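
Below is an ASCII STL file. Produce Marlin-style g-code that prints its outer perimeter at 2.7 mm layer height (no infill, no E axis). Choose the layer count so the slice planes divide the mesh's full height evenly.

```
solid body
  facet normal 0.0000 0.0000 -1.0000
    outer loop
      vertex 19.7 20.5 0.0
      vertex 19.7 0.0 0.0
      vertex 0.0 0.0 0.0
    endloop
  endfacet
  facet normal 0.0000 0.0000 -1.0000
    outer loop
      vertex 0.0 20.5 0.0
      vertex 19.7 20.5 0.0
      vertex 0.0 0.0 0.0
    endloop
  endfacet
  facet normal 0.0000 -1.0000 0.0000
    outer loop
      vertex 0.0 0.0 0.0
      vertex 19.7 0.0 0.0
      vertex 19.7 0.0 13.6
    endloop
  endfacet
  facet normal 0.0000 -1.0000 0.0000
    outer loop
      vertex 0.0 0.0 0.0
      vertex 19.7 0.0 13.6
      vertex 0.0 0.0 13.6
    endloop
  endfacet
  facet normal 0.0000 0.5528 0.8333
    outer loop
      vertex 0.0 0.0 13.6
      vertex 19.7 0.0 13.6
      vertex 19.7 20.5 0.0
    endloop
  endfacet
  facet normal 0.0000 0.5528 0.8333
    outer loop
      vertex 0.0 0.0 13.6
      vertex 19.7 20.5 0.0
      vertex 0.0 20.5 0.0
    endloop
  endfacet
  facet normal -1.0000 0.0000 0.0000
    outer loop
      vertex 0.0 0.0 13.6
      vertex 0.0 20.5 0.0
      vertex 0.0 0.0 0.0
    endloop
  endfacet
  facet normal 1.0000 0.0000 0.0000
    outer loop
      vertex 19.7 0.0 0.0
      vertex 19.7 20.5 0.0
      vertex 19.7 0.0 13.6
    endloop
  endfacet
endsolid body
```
; perimeter-only toolpath
G21 ; units = mm
G90 ; absolute positioning
G28 ; home
; layer 1
G0 Z2.7
G0 X0.0 Y0.0
G1 X19.7 Y0.0
G1 X19.7 Y16.4
G1 X0.0 Y16.4
G1 X0.0 Y0.0
; layer 2
G0 Z5.4
G0 X0.0 Y0.0
G1 X19.7 Y0.0
G1 X19.7 Y12.3
G1 X0.0 Y12.3
G1 X0.0 Y0.0
; layer 3
G0 Z8.2
G0 X0.0 Y0.0
G1 X19.7 Y0.0
G1 X19.7 Y8.2
G1 X0.0 Y8.2
G1 X0.0 Y0.0
; layer 4
G0 Z10.9
G0 X0.0 Y0.0
G1 X19.7 Y0.0
G1 X19.7 Y4.1
G1 X0.0 Y4.1
G1 X0.0 Y0.0
M2 ; end

The solid is a wedge (ramp): 19.7 × 20.5 mm base, rising to 13.6 mm along the y=0 edge and sloping linearly to z=0 at y=20.5. Slicing at Δz = 2.7 mm — 5 equal slices spanning the solid's height, so layer i sits at z = i·h/5 — gives 4 non-empty perimeters. Each is a 4-segment closed polygon; G0 lifts to the layer z and rapids to the start vertex, then G1 traces the edges. The cross-section shrinks linearly with z (the slice at the apex is degenerate and omitted).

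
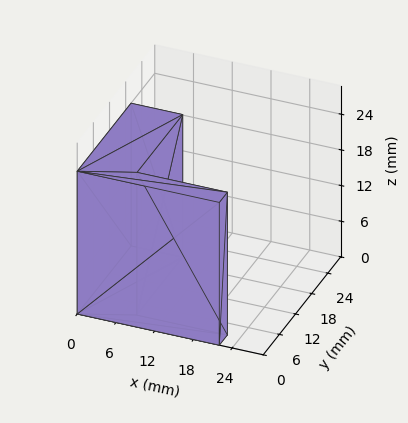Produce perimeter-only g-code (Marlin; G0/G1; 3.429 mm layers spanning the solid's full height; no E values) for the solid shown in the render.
Reading the render: the shape is an L-shaped prism: outer 22 × 20 mm, arm thicknesses ≈ 3 mm (horizontal) and 8 mm (vertical), extruded 24 mm in z (dimensions read to the nearest mm from the axis ticks). For the g-code, the solid's height is divided into equal slices at the stated Δz and each level perimeter traced with G1 moves after a G0 lift.

; perimeter-only toolpath
G21 ; units = mm
G90 ; absolute positioning
G28 ; home
; layer 1
G0 Z3.429
G0 X0.000 Y0.000
G1 X22.000 Y0.000
G1 X22.000 Y3.000
G1 X8.000 Y3.000
G1 X8.000 Y20.000
G1 X0.000 Y20.000
G1 X0.000 Y0.000
; layer 2
G0 Z6.857
G0 X0.000 Y0.000
G1 X22.000 Y0.000
G1 X22.000 Y3.000
G1 X8.000 Y3.000
G1 X8.000 Y20.000
G1 X0.000 Y20.000
G1 X0.000 Y0.000
; layer 3
G0 Z10.286
G0 X0.000 Y0.000
G1 X22.000 Y0.000
G1 X22.000 Y3.000
G1 X8.000 Y3.000
G1 X8.000 Y20.000
G1 X0.000 Y20.000
G1 X0.000 Y0.000
; layer 4
G0 Z13.714
G0 X0.000 Y0.000
G1 X22.000 Y0.000
G1 X22.000 Y3.000
G1 X8.000 Y3.000
G1 X8.000 Y20.000
G1 X0.000 Y20.000
G1 X0.000 Y0.000
; layer 5
G0 Z17.143
G0 X0.000 Y0.000
G1 X22.000 Y0.000
G1 X22.000 Y3.000
G1 X8.000 Y3.000
G1 X8.000 Y20.000
G1 X0.000 Y20.000
G1 X0.000 Y0.000
; layer 6
G0 Z20.571
G0 X0.000 Y0.000
G1 X22.000 Y0.000
G1 X22.000 Y3.000
G1 X8.000 Y3.000
G1 X8.000 Y20.000
G1 X0.000 Y20.000
G1 X0.000 Y0.000
; layer 7
G0 Z24.000
G0 X0.000 Y0.000
G1 X22.000 Y0.000
G1 X22.000 Y3.000
G1 X8.000 Y3.000
G1 X8.000 Y20.000
G1 X0.000 Y20.000
G1 X0.000 Y0.000
M2 ; end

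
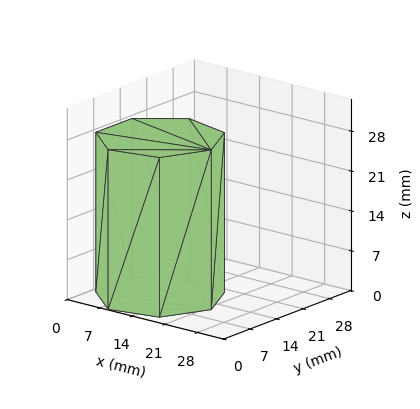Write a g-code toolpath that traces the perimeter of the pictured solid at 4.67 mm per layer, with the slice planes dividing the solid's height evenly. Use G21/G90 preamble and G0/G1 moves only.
Reading the render: the shape is a regular 7-sided prism (a cylinder approximated with 7 flat sides), circumscribed radius ≈ 11 mm, height ≈ 28 mm (dimensions read to the nearest mm from the axis ticks). For the g-code, the solid's height is divided into equal slices at the stated Δz and each level perimeter traced with G1 moves after a G0 lift.

; perimeter-only toolpath
G21 ; units = mm
G90 ; absolute positioning
G28 ; home
; layer 1
G0 Z4.67
G0 X22.00 Y11.00
G1 X17.86 Y19.60
G1 X8.55 Y21.72
G1 X1.09 Y15.77
G1 X1.09 Y6.23
G1 X8.55 Y0.28
G1 X17.86 Y2.40
G1 X22.00 Y11.00
; layer 2
G0 Z9.33
G0 X22.00 Y11.00
G1 X17.86 Y19.60
G1 X8.55 Y21.72
G1 X1.09 Y15.77
G1 X1.09 Y6.23
G1 X8.55 Y0.28
G1 X17.86 Y2.40
G1 X22.00 Y11.00
; layer 3
G0 Z14.00
G0 X22.00 Y11.00
G1 X17.86 Y19.60
G1 X8.55 Y21.72
G1 X1.09 Y15.77
G1 X1.09 Y6.23
G1 X8.55 Y0.28
G1 X17.86 Y2.40
G1 X22.00 Y11.00
; layer 4
G0 Z18.67
G0 X22.00 Y11.00
G1 X17.86 Y19.60
G1 X8.55 Y21.72
G1 X1.09 Y15.77
G1 X1.09 Y6.23
G1 X8.55 Y0.28
G1 X17.86 Y2.40
G1 X22.00 Y11.00
; layer 5
G0 Z23.33
G0 X22.00 Y11.00
G1 X17.86 Y19.60
G1 X8.55 Y21.72
G1 X1.09 Y15.77
G1 X1.09 Y6.23
G1 X8.55 Y0.28
G1 X17.86 Y2.40
G1 X22.00 Y11.00
; layer 6
G0 Z28.00
G0 X22.00 Y11.00
G1 X17.86 Y19.60
G1 X8.55 Y21.72
G1 X1.09 Y15.77
G1 X1.09 Y6.23
G1 X8.55 Y0.28
G1 X17.86 Y2.40
G1 X22.00 Y11.00
M2 ; end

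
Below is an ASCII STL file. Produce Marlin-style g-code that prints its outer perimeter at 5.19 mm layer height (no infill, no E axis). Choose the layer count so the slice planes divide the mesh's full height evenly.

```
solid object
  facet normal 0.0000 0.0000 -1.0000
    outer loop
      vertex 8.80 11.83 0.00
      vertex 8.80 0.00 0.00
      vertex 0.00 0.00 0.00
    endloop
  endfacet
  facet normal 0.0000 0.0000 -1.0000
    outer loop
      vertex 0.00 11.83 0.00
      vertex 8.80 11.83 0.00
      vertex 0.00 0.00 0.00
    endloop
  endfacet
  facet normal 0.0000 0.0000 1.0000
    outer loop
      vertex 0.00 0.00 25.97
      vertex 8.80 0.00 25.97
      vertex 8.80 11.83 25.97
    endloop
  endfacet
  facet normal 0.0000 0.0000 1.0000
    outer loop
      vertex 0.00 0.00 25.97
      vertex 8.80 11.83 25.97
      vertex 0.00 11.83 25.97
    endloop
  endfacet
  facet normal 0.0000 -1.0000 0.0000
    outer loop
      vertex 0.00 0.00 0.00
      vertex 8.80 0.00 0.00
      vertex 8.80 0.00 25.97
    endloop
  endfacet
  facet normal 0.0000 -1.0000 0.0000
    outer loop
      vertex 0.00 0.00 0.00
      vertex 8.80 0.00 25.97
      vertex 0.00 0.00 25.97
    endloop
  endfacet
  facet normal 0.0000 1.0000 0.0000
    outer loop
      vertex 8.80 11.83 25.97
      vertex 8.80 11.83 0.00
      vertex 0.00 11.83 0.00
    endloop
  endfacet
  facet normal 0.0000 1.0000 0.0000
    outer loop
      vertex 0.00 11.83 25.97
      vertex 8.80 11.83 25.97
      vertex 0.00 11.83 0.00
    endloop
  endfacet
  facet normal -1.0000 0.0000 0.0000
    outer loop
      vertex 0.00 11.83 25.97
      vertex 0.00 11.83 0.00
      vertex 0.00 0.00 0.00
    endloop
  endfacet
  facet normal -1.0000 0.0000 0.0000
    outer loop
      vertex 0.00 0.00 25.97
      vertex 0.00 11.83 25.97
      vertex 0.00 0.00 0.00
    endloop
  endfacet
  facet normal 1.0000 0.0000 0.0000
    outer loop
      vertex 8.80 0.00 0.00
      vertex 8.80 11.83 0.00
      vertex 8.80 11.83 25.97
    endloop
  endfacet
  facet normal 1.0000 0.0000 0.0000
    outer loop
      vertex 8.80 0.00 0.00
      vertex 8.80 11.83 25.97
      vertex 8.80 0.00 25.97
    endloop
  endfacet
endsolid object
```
; perimeter-only toolpath
G21 ; units = mm
G90 ; absolute positioning
G28 ; home
; layer 1
G0 Z5.19
G0 X0.00 Y0.00
G1 X8.80 Y0.00
G1 X8.80 Y11.83
G1 X0.00 Y11.83
G1 X0.00 Y0.00
; layer 2
G0 Z10.39
G0 X0.00 Y0.00
G1 X8.80 Y0.00
G1 X8.80 Y11.83
G1 X0.00 Y11.83
G1 X0.00 Y0.00
; layer 3
G0 Z15.58
G0 X0.00 Y0.00
G1 X8.80 Y0.00
G1 X8.80 Y11.83
G1 X0.00 Y11.83
G1 X0.00 Y0.00
; layer 4
G0 Z20.78
G0 X0.00 Y0.00
G1 X8.80 Y0.00
G1 X8.80 Y11.83
G1 X0.00 Y11.83
G1 X0.00 Y0.00
; layer 5
G0 Z25.97
G0 X0.00 Y0.00
G1 X8.80 Y0.00
G1 X8.80 Y11.83
G1 X0.00 Y11.83
G1 X0.00 Y0.00
M2 ; end

The solid is a rectangular box, roughly 8.8 × 11.8 mm footprint and 26 mm tall. Slicing at Δz = 5.19 mm — 5 equal slices spanning the solid's height, so layer i sits at z = i·h/5 — gives 5 non-empty perimeters. Each is a 4-segment closed polygon; G0 lifts to the layer z and rapids to the start vertex, then G1 traces the edges.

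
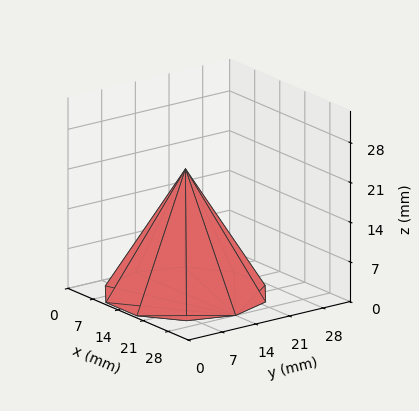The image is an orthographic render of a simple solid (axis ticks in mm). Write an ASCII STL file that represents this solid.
Reading the render: the shape is a regular 10-sided pyramid, base circumscribed radius ≈ 14 mm, apex at z ≈ 22 mm (dimensions read to the nearest mm from the axis ticks). For the STL, each face is triangulated and given an outward normal.

solid part
  facet normal 0.0000 0.0000 -1.0000
    outer loop
      vertex 18.326 27.315 0.000
      vertex 25.326 22.229 0.000
      vertex 28.000 14.000 0.000
    endloop
  endfacet
  facet normal 0.0000 0.0000 -1.0000
    outer loop
      vertex 9.674 27.315 0.000
      vertex 18.326 27.315 0.000
      vertex 28.000 14.000 0.000
    endloop
  endfacet
  facet normal 0.0000 0.0000 -1.0000
    outer loop
      vertex 2.674 22.229 0.000
      vertex 9.674 27.315 0.000
      vertex 28.000 14.000 0.000
    endloop
  endfacet
  facet normal 0.0000 0.0000 -1.0000
    outer loop
      vertex 0.000 14.000 0.000
      vertex 2.674 22.229 0.000
      vertex 28.000 14.000 0.000
    endloop
  endfacet
  facet normal 0.0000 0.0000 -1.0000
    outer loop
      vertex 2.674 5.771 0.000
      vertex 0.000 14.000 0.000
      vertex 28.000 14.000 0.000
    endloop
  endfacet
  facet normal 0.0000 0.0000 -1.0000
    outer loop
      vertex 9.674 0.685 0.000
      vertex 2.674 5.771 0.000
      vertex 28.000 14.000 0.000
    endloop
  endfacet
  facet normal 0.0000 0.0000 -1.0000
    outer loop
      vertex 18.326 0.685 0.000
      vertex 9.674 0.685 0.000
      vertex 28.000 14.000 0.000
    endloop
  endfacet
  facet normal 0.0000 0.0000 -1.0000
    outer loop
      vertex 25.326 5.771 0.000
      vertex 18.326 0.685 0.000
      vertex 28.000 14.000 0.000
    endloop
  endfacet
  facet normal 0.8136 0.2644 0.5178
    outer loop
      vertex 28.000 14.000 0.000
      vertex 25.326 22.229 0.000
      vertex 14.000 14.000 22.000
    endloop
  endfacet
  facet normal 0.5029 0.6921 0.5178
    outer loop
      vertex 25.326 22.229 0.000
      vertex 18.326 27.315 0.000
      vertex 14.000 14.000 22.000
    endloop
  endfacet
  facet normal 0.0000 0.8555 0.5178
    outer loop
      vertex 18.326 27.315 0.000
      vertex 9.674 27.315 0.000
      vertex 14.000 14.000 22.000
    endloop
  endfacet
  facet normal -0.5029 0.6921 0.5178
    outer loop
      vertex 9.674 27.315 0.000
      vertex 2.674 22.229 0.000
      vertex 14.000 14.000 22.000
    endloop
  endfacet
  facet normal -0.8136 0.2644 0.5178
    outer loop
      vertex 2.674 22.229 0.000
      vertex 0.000 14.000 0.000
      vertex 14.000 14.000 22.000
    endloop
  endfacet
  facet normal -0.8136 -0.2644 0.5178
    outer loop
      vertex 0.000 14.000 0.000
      vertex 2.674 5.771 0.000
      vertex 14.000 14.000 22.000
    endloop
  endfacet
  facet normal -0.5029 -0.6921 0.5178
    outer loop
      vertex 2.674 5.771 0.000
      vertex 9.674 0.685 0.000
      vertex 14.000 14.000 22.000
    endloop
  endfacet
  facet normal 0.0000 -0.8555 0.5178
    outer loop
      vertex 9.674 0.685 0.000
      vertex 18.326 0.685 0.000
      vertex 14.000 14.000 22.000
    endloop
  endfacet
  facet normal 0.5029 -0.6921 0.5178
    outer loop
      vertex 18.326 0.685 0.000
      vertex 25.326 5.771 0.000
      vertex 14.000 14.000 22.000
    endloop
  endfacet
  facet normal 0.8136 -0.2644 0.5178
    outer loop
      vertex 25.326 5.771 0.000
      vertex 28.000 14.000 0.000
      vertex 14.000 14.000 22.000
    endloop
  endfacet
endsolid part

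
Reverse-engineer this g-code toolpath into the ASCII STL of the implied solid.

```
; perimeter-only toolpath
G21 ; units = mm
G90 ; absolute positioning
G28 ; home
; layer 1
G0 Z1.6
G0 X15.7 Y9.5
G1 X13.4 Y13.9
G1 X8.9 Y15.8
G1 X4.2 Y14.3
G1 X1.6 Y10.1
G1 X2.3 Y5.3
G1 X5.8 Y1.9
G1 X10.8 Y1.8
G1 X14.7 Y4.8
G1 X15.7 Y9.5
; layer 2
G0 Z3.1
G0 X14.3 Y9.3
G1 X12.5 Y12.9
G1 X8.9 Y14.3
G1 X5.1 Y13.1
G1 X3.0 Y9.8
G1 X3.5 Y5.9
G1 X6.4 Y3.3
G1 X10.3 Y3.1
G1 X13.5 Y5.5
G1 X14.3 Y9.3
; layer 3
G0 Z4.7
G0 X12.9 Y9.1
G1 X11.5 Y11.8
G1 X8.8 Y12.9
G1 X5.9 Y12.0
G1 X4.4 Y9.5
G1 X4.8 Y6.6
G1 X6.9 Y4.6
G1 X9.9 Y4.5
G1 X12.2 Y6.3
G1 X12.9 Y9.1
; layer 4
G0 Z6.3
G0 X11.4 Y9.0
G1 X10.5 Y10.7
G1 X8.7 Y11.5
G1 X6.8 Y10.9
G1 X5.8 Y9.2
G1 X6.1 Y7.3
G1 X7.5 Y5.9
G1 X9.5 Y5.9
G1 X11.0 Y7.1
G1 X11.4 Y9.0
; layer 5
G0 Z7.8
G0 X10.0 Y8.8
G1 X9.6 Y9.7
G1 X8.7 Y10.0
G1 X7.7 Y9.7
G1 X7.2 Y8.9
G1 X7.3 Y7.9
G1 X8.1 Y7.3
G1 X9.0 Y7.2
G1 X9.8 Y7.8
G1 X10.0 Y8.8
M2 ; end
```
solid part
  facet normal 0.0000 0.0000 -1.0000
    outer loop
      vertex 9.0 17.2 0.0
      vertex 14.4 15.0 0.0
      vertex 17.1 9.7 0.0
    endloop
  endfacet
  facet normal 0.0000 0.0000 -1.0000
    outer loop
      vertex 3.3 15.4 0.0
      vertex 9.0 17.2 0.0
      vertex 17.1 9.7 0.0
    endloop
  endfacet
  facet normal 0.0000 0.0000 -1.0000
    outer loop
      vertex 0.2 10.4 0.0
      vertex 3.3 15.4 0.0
      vertex 17.1 9.7 0.0
    endloop
  endfacet
  facet normal 0.0000 0.0000 -1.0000
    outer loop
      vertex 1.0 4.6 0.0
      vertex 0.2 10.4 0.0
      vertex 17.1 9.7 0.0
    endloop
  endfacet
  facet normal 0.0000 0.0000 -1.0000
    outer loop
      vertex 5.3 0.6 0.0
      vertex 1.0 4.6 0.0
      vertex 17.1 9.7 0.0
    endloop
  endfacet
  facet normal 0.0000 0.0000 -1.0000
    outer loop
      vertex 11.2 0.4 0.0
      vertex 5.3 0.6 0.0
      vertex 17.1 9.7 0.0
    endloop
  endfacet
  facet normal 0.0000 0.0000 -1.0000
    outer loop
      vertex 15.9 4.0 0.0
      vertex 11.2 0.4 0.0
      vertex 17.1 9.7 0.0
    endloop
  endfacet
  facet normal 0.6760 0.3444 0.6515
    outer loop
      vertex 17.1 9.7 0.0
      vertex 14.4 15.0 0.0
      vertex 8.6 8.6 9.4
    endloop
  endfacet
  facet normal 0.2856 0.7010 0.6535
    outer loop
      vertex 14.4 15.0 0.0
      vertex 9.0 17.2 0.0
      vertex 8.6 8.6 9.4
    endloop
  endfacet
  facet normal -0.2284 0.7231 0.6519
    outer loop
      vertex 9.0 17.2 0.0
      vertex 3.3 15.4 0.0
      vertex 8.6 8.6 9.4
    endloop
  endfacet
  facet normal -0.6443 0.3994 0.6522
    outer loop
      vertex 3.3 15.4 0.0
      vertex 0.2 10.4 0.0
      vertex 8.6 8.6 9.4
    endloop
  endfacet
  facet normal -0.7514 -0.1036 0.6516
    outer loop
      vertex 0.2 10.4 0.0
      vertex 1.0 4.6 0.0
      vertex 8.6 8.6 9.4
    endloop
  endfacet
  facet normal -0.5158 -0.5545 0.6530
    outer loop
      vertex 1.0 4.6 0.0
      vertex 5.3 0.6 0.0
      vertex 8.6 8.6 9.4
    endloop
  endfacet
  facet normal -0.0257 -0.7568 0.6531
    outer loop
      vertex 5.3 0.6 0.0
      vertex 11.2 0.4 0.0
      vertex 8.6 8.6 9.4
    endloop
  endfacet
  facet normal 0.4609 -0.6017 0.6524
    outer loop
      vertex 11.2 0.4 0.0
      vertex 15.9 4.0 0.0
      vertex 8.6 8.6 9.4
    endloop
  endfacet
  facet normal 0.7416 -0.1561 0.6524
    outer loop
      vertex 15.9 4.0 0.0
      vertex 17.1 9.7 0.0
      vertex 8.6 8.6 9.4
    endloop
  endfacet
endsolid part

The G0 Z moves step by Δz≈1.6 mm. The G1 loops shrink linearly with z, so the solid tapers from its base footprint up to z≈9.4. Closing with a flat bottom cap and the tapered top and triangulating gives 16 facets — a regular 9-sided pyramid, base circumscribed radius ≈ 8.6 mm, apex at z ≈ 9.4 mm.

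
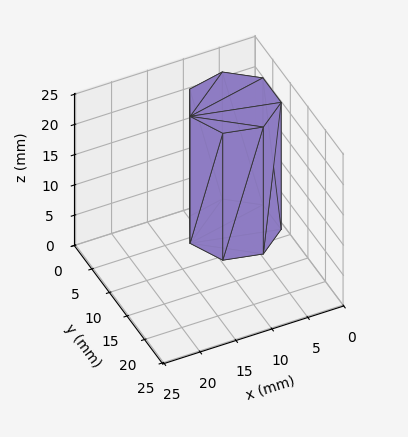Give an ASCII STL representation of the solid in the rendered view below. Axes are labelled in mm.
Reading the render: the shape is a regular 7-sided prism (a cylinder approximated with 7 flat sides), circumscribed radius ≈ 6 mm, height ≈ 21 mm (dimensions read to the nearest mm from the axis ticks). For the STL, each face is triangulated and given an outward normal.

solid part
  facet normal 0.0000 0.0000 -1.0000
    outer loop
      vertex 4.665 11.850 0.000
      vertex 9.741 10.691 0.000
      vertex 12.000 6.000 0.000
    endloop
  endfacet
  facet normal 0.0000 0.0000 -1.0000
    outer loop
      vertex 0.594 8.603 0.000
      vertex 4.665 11.850 0.000
      vertex 12.000 6.000 0.000
    endloop
  endfacet
  facet normal 0.0000 0.0000 -1.0000
    outer loop
      vertex 0.594 3.397 0.000
      vertex 0.594 8.603 0.000
      vertex 12.000 6.000 0.000
    endloop
  endfacet
  facet normal 0.0000 0.0000 -1.0000
    outer loop
      vertex 4.665 0.150 0.000
      vertex 0.594 3.397 0.000
      vertex 12.000 6.000 0.000
    endloop
  endfacet
  facet normal 0.0000 0.0000 -1.0000
    outer loop
      vertex 9.741 1.309 0.000
      vertex 4.665 0.150 0.000
      vertex 12.000 6.000 0.000
    endloop
  endfacet
  facet normal 0.0000 0.0000 1.0000
    outer loop
      vertex 12.000 6.000 21.000
      vertex 9.741 10.691 21.000
      vertex 4.665 11.850 21.000
    endloop
  endfacet
  facet normal 0.0000 0.0000 1.0000
    outer loop
      vertex 12.000 6.000 21.000
      vertex 4.665 11.850 21.000
      vertex 0.594 8.603 21.000
    endloop
  endfacet
  facet normal 0.0000 0.0000 1.0000
    outer loop
      vertex 12.000 6.000 21.000
      vertex 0.594 8.603 21.000
      vertex 0.594 3.397 21.000
    endloop
  endfacet
  facet normal 0.0000 0.0000 1.0000
    outer loop
      vertex 12.000 6.000 21.000
      vertex 0.594 3.397 21.000
      vertex 4.665 0.150 21.000
    endloop
  endfacet
  facet normal 0.0000 0.0000 1.0000
    outer loop
      vertex 12.000 6.000 21.000
      vertex 4.665 0.150 21.000
      vertex 9.741 1.309 21.000
    endloop
  endfacet
  facet normal 0.9010 0.4339 0.0000
    outer loop
      vertex 12.000 6.000 0.000
      vertex 9.741 10.691 0.000
      vertex 9.741 10.691 21.000
    endloop
  endfacet
  facet normal 0.9010 0.4339 0.0000
    outer loop
      vertex 12.000 6.000 0.000
      vertex 9.741 10.691 21.000
      vertex 12.000 6.000 21.000
    endloop
  endfacet
  facet normal 0.2226 0.9749 0.0000
    outer loop
      vertex 9.741 10.691 0.000
      vertex 4.665 11.850 0.000
      vertex 4.665 11.850 21.000
    endloop
  endfacet
  facet normal 0.2226 0.9749 0.0000
    outer loop
      vertex 9.741 10.691 0.000
      vertex 4.665 11.850 21.000
      vertex 9.741 10.691 21.000
    endloop
  endfacet
  facet normal -0.6235 0.7818 0.0000
    outer loop
      vertex 4.665 11.850 0.000
      vertex 0.594 8.603 0.000
      vertex 0.594 8.603 21.000
    endloop
  endfacet
  facet normal -0.6235 0.7818 0.0000
    outer loop
      vertex 4.665 11.850 0.000
      vertex 0.594 8.603 21.000
      vertex 4.665 11.850 21.000
    endloop
  endfacet
  facet normal -1.0000 0.0000 0.0000
    outer loop
      vertex 0.594 8.603 0.000
      vertex 0.594 3.397 0.000
      vertex 0.594 3.397 21.000
    endloop
  endfacet
  facet normal -1.0000 0.0000 0.0000
    outer loop
      vertex 0.594 8.603 0.000
      vertex 0.594 3.397 21.000
      vertex 0.594 8.603 21.000
    endloop
  endfacet
  facet normal -0.6235 -0.7818 0.0000
    outer loop
      vertex 0.594 3.397 0.000
      vertex 4.665 0.150 0.000
      vertex 4.665 0.150 21.000
    endloop
  endfacet
  facet normal -0.6235 -0.7818 0.0000
    outer loop
      vertex 0.594 3.397 0.000
      vertex 4.665 0.150 21.000
      vertex 0.594 3.397 21.000
    endloop
  endfacet
  facet normal 0.2226 -0.9749 0.0000
    outer loop
      vertex 4.665 0.150 0.000
      vertex 9.741 1.309 0.000
      vertex 9.741 1.309 21.000
    endloop
  endfacet
  facet normal 0.2226 -0.9749 0.0000
    outer loop
      vertex 4.665 0.150 0.000
      vertex 9.741 1.309 21.000
      vertex 4.665 0.150 21.000
    endloop
  endfacet
  facet normal 0.9010 -0.4339 0.0000
    outer loop
      vertex 9.741 1.309 0.000
      vertex 12.000 6.000 0.000
      vertex 12.000 6.000 21.000
    endloop
  endfacet
  facet normal 0.9010 -0.4339 0.0000
    outer loop
      vertex 9.741 1.309 0.000
      vertex 12.000 6.000 21.000
      vertex 9.741 1.309 21.000
    endloop
  endfacet
endsolid part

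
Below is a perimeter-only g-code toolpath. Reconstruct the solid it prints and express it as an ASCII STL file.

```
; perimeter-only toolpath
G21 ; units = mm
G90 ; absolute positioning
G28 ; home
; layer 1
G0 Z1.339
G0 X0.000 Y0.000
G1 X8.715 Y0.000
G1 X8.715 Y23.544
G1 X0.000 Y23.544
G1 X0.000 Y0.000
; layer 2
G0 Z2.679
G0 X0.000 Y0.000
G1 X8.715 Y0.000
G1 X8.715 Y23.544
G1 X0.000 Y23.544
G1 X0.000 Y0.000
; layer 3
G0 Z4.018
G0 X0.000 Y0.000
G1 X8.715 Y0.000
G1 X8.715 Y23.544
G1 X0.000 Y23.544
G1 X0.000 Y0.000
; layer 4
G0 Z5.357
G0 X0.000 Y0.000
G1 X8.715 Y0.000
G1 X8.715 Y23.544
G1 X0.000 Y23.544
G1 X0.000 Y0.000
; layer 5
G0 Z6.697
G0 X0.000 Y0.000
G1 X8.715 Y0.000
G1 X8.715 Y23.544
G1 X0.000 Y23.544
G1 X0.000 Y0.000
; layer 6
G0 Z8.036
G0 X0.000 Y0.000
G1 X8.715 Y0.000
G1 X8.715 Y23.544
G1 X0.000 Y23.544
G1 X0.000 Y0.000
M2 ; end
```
solid part
  facet normal 0.0000 0.0000 -1.0000
    outer loop
      vertex 8.715 23.544 0.000
      vertex 8.715 0.000 0.000
      vertex 0.000 0.000 0.000
    endloop
  endfacet
  facet normal 0.0000 0.0000 -1.0000
    outer loop
      vertex 0.000 23.544 0.000
      vertex 8.715 23.544 0.000
      vertex 0.000 0.000 0.000
    endloop
  endfacet
  facet normal 0.0000 0.0000 1.0000
    outer loop
      vertex 0.000 0.000 8.036
      vertex 8.715 0.000 8.036
      vertex 8.715 23.544 8.036
    endloop
  endfacet
  facet normal 0.0000 0.0000 1.0000
    outer loop
      vertex 0.000 0.000 8.036
      vertex 8.715 23.544 8.036
      vertex 0.000 23.544 8.036
    endloop
  endfacet
  facet normal 0.0000 -1.0000 0.0000
    outer loop
      vertex 0.000 0.000 0.000
      vertex 8.715 0.000 0.000
      vertex 8.715 0.000 8.036
    endloop
  endfacet
  facet normal 0.0000 -1.0000 0.0000
    outer loop
      vertex 0.000 0.000 0.000
      vertex 8.715 0.000 8.036
      vertex 0.000 0.000 8.036
    endloop
  endfacet
  facet normal 0.0000 1.0000 0.0000
    outer loop
      vertex 8.715 23.544 8.036
      vertex 8.715 23.544 0.000
      vertex 0.000 23.544 0.000
    endloop
  endfacet
  facet normal 0.0000 1.0000 0.0000
    outer loop
      vertex 0.000 23.544 8.036
      vertex 8.715 23.544 8.036
      vertex 0.000 23.544 0.000
    endloop
  endfacet
  facet normal -1.0000 0.0000 0.0000
    outer loop
      vertex 0.000 23.544 8.036
      vertex 0.000 23.544 0.000
      vertex 0.000 0.000 0.000
    endloop
  endfacet
  facet normal -1.0000 0.0000 0.0000
    outer loop
      vertex 0.000 0.000 8.036
      vertex 0.000 23.544 8.036
      vertex 0.000 0.000 0.000
    endloop
  endfacet
  facet normal 1.0000 0.0000 0.0000
    outer loop
      vertex 8.715 0.000 0.000
      vertex 8.715 23.544 0.000
      vertex 8.715 23.544 8.036
    endloop
  endfacet
  facet normal 1.0000 0.0000 0.0000
    outer loop
      vertex 8.715 0.000 0.000
      vertex 8.715 23.544 8.036
      vertex 8.715 0.000 8.036
    endloop
  endfacet
endsolid part

The G0 Z moves step by Δz≈1.339 mm. Every layer's G1 loop is the same polygon, so the solid is a straight extrusion of it from z=0 to z≈8.04. Closing with flat bottom and top caps and triangulating gives 12 facets — a rectangular box, roughly 8.71 × 23.5 mm footprint and 8.04 mm tall.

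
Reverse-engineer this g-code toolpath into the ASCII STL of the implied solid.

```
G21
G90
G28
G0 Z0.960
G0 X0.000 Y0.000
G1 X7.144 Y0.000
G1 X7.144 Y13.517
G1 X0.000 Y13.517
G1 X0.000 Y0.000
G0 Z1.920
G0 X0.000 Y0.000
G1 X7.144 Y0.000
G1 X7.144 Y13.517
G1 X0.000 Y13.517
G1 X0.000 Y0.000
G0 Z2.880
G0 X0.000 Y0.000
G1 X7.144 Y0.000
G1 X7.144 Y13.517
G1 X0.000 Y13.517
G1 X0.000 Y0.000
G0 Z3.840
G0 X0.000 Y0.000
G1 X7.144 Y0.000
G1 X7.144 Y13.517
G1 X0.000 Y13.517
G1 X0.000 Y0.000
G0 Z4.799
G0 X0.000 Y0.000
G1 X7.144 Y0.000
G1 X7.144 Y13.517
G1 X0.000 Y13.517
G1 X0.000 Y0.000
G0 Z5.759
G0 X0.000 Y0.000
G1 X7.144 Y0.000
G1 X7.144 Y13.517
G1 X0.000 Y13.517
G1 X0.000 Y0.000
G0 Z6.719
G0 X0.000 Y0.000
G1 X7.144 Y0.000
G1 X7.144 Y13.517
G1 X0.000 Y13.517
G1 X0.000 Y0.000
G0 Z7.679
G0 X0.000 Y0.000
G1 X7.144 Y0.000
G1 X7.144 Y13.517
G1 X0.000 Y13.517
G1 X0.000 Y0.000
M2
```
solid part
  facet normal 0.0000 0.0000 -1.0000
    outer loop
      vertex 7.144 13.517 0.000
      vertex 7.144 0.000 0.000
      vertex 0.000 0.000 0.000
    endloop
  endfacet
  facet normal 0.0000 0.0000 -1.0000
    outer loop
      vertex 0.000 13.517 0.000
      vertex 7.144 13.517 0.000
      vertex 0.000 0.000 0.000
    endloop
  endfacet
  facet normal 0.0000 0.0000 1.0000
    outer loop
      vertex 0.000 0.000 7.679
      vertex 7.144 0.000 7.679
      vertex 7.144 13.517 7.679
    endloop
  endfacet
  facet normal 0.0000 0.0000 1.0000
    outer loop
      vertex 0.000 0.000 7.679
      vertex 7.144 13.517 7.679
      vertex 0.000 13.517 7.679
    endloop
  endfacet
  facet normal 0.0000 -1.0000 0.0000
    outer loop
      vertex 0.000 0.000 0.000
      vertex 7.144 0.000 0.000
      vertex 7.144 0.000 7.679
    endloop
  endfacet
  facet normal 0.0000 -1.0000 0.0000
    outer loop
      vertex 0.000 0.000 0.000
      vertex 7.144 0.000 7.679
      vertex 0.000 0.000 7.679
    endloop
  endfacet
  facet normal 0.0000 1.0000 0.0000
    outer loop
      vertex 7.144 13.517 7.679
      vertex 7.144 13.517 0.000
      vertex 0.000 13.517 0.000
    endloop
  endfacet
  facet normal 0.0000 1.0000 0.0000
    outer loop
      vertex 0.000 13.517 7.679
      vertex 7.144 13.517 7.679
      vertex 0.000 13.517 0.000
    endloop
  endfacet
  facet normal -1.0000 0.0000 0.0000
    outer loop
      vertex 0.000 13.517 7.679
      vertex 0.000 13.517 0.000
      vertex 0.000 0.000 0.000
    endloop
  endfacet
  facet normal -1.0000 0.0000 0.0000
    outer loop
      vertex 0.000 0.000 7.679
      vertex 0.000 13.517 7.679
      vertex 0.000 0.000 0.000
    endloop
  endfacet
  facet normal 1.0000 0.0000 0.0000
    outer loop
      vertex 7.144 0.000 0.000
      vertex 7.144 13.517 0.000
      vertex 7.144 13.517 7.679
    endloop
  endfacet
  facet normal 1.0000 0.0000 0.0000
    outer loop
      vertex 7.144 0.000 0.000
      vertex 7.144 13.517 7.679
      vertex 7.144 0.000 7.679
    endloop
  endfacet
endsolid part

The G0 Z moves step by Δz≈0.960 mm. Every layer's G1 loop is the same polygon, so the solid is a straight extrusion of it from z=0 to z≈7.68. Closing with flat bottom and top caps and triangulating gives 12 facets — a rectangular box, roughly 7.14 × 13.5 mm footprint and 7.68 mm tall.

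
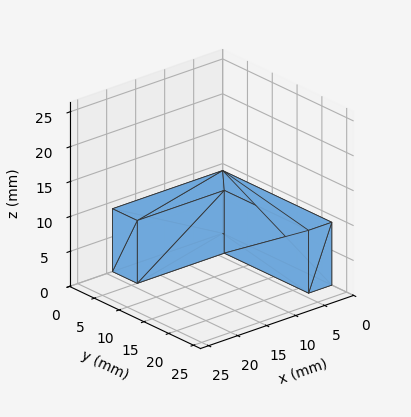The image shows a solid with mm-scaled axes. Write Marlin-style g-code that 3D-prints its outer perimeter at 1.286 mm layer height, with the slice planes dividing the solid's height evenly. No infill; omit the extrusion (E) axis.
Reading the render: the shape is an L-shaped prism: outer 19 × 22 mm, arm thicknesses ≈ 5 mm (horizontal) and 4 mm (vertical), extruded 9 mm in z (dimensions read to the nearest mm from the axis ticks). For the g-code, the solid's height is divided into equal slices at the stated Δz and each level perimeter traced with G1 moves after a G0 lift.

; perimeter-only toolpath
G21 ; units = mm
G90 ; absolute positioning
G28 ; home
; layer 1
G0 Z1.286
G0 X0.000 Y0.000
G1 X19.000 Y0.000
G1 X19.000 Y5.000
G1 X4.000 Y5.000
G1 X4.000 Y22.000
G1 X0.000 Y22.000
G1 X0.000 Y0.000
; layer 2
G0 Z2.571
G0 X0.000 Y0.000
G1 X19.000 Y0.000
G1 X19.000 Y5.000
G1 X4.000 Y5.000
G1 X4.000 Y22.000
G1 X0.000 Y22.000
G1 X0.000 Y0.000
; layer 3
G0 Z3.857
G0 X0.000 Y0.000
G1 X19.000 Y0.000
G1 X19.000 Y5.000
G1 X4.000 Y5.000
G1 X4.000 Y22.000
G1 X0.000 Y22.000
G1 X0.000 Y0.000
; layer 4
G0 Z5.143
G0 X0.000 Y0.000
G1 X19.000 Y0.000
G1 X19.000 Y5.000
G1 X4.000 Y5.000
G1 X4.000 Y22.000
G1 X0.000 Y22.000
G1 X0.000 Y0.000
; layer 5
G0 Z6.429
G0 X0.000 Y0.000
G1 X19.000 Y0.000
G1 X19.000 Y5.000
G1 X4.000 Y5.000
G1 X4.000 Y22.000
G1 X0.000 Y22.000
G1 X0.000 Y0.000
; layer 6
G0 Z7.714
G0 X0.000 Y0.000
G1 X19.000 Y0.000
G1 X19.000 Y5.000
G1 X4.000 Y5.000
G1 X4.000 Y22.000
G1 X0.000 Y22.000
G1 X0.000 Y0.000
; layer 7
G0 Z9.000
G0 X0.000 Y0.000
G1 X19.000 Y0.000
G1 X19.000 Y5.000
G1 X4.000 Y5.000
G1 X4.000 Y22.000
G1 X0.000 Y22.000
G1 X0.000 Y0.000
M2 ; end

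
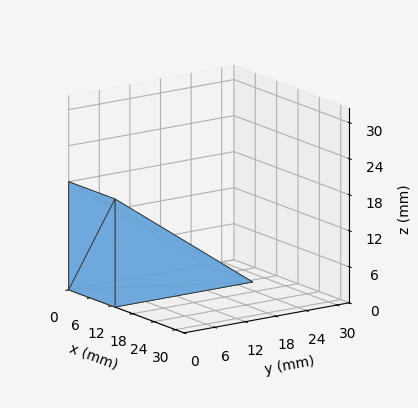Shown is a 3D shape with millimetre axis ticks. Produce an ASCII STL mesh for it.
Reading the render: the shape is a wedge (ramp): 13 × 27 mm base, rising to 18 mm along the y=0 edge and sloping linearly to z=0 at y=27 (dimensions read to the nearest mm from the axis ticks). For the STL, each face is triangulated and given an outward normal.

solid part
  facet normal 0.0000 0.0000 -1.0000
    outer loop
      vertex 13.0 27.0 0.0
      vertex 13.0 0.0 0.0
      vertex 0.0 0.0 0.0
    endloop
  endfacet
  facet normal 0.0000 0.0000 -1.0000
    outer loop
      vertex 0.0 27.0 0.0
      vertex 13.0 27.0 0.0
      vertex 0.0 0.0 0.0
    endloop
  endfacet
  facet normal 0.0000 -1.0000 0.0000
    outer loop
      vertex 0.0 0.0 0.0
      vertex 13.0 0.0 0.0
      vertex 13.0 0.0 18.0
    endloop
  endfacet
  facet normal 0.0000 -1.0000 0.0000
    outer loop
      vertex 0.0 0.0 0.0
      vertex 13.0 0.0 18.0
      vertex 0.0 0.0 18.0
    endloop
  endfacet
  facet normal 0.0000 0.5547 0.8321
    outer loop
      vertex 0.0 0.0 18.0
      vertex 13.0 0.0 18.0
      vertex 13.0 27.0 0.0
    endloop
  endfacet
  facet normal 0.0000 0.5547 0.8321
    outer loop
      vertex 0.0 0.0 18.0
      vertex 13.0 27.0 0.0
      vertex 0.0 27.0 0.0
    endloop
  endfacet
  facet normal -1.0000 0.0000 0.0000
    outer loop
      vertex 0.0 0.0 18.0
      vertex 0.0 27.0 0.0
      vertex 0.0 0.0 0.0
    endloop
  endfacet
  facet normal 1.0000 0.0000 0.0000
    outer loop
      vertex 13.0 0.0 0.0
      vertex 13.0 27.0 0.0
      vertex 13.0 0.0 18.0
    endloop
  endfacet
endsolid part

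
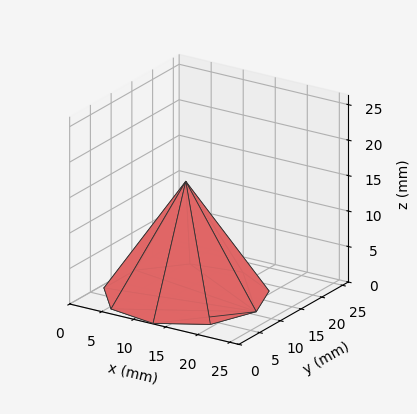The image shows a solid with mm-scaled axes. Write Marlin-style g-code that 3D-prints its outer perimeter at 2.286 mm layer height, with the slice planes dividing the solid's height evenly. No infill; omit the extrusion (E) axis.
Reading the render: the shape is a regular 9-sided pyramid, base circumscribed radius ≈ 11 mm, apex at z ≈ 16 mm (dimensions read to the nearest mm from the axis ticks). For the g-code, the solid's height is divided into equal slices at the stated Δz and each level perimeter traced with G1 moves after a G0 lift.

; perimeter-only toolpath
G21 ; units = mm
G90 ; absolute positioning
G28 ; home
; layer 1
G0 Z2.286
G0 X20.429 Y11.000
G1 X18.222 Y17.061
G1 X12.637 Y20.285
G1 X6.286 Y19.165
G1 X2.140 Y14.225
G1 X2.140 Y7.775
G1 X6.286 Y2.835
G1 X12.637 Y1.715
G1 X18.222 Y4.939
G1 X20.429 Y11.000
; layer 2
G0 Z4.571
G0 X18.857 Y11.000
G1 X17.019 Y16.051
G1 X12.364 Y18.738
G1 X7.071 Y17.804
G1 X3.616 Y13.687
G1 X3.616 Y8.313
G1 X7.071 Y4.196
G1 X12.364 Y3.262
G1 X17.019 Y5.949
G1 X18.857 Y11.000
; layer 3
G0 Z6.857
G0 X17.286 Y11.000
G1 X15.815 Y15.041
G1 X12.091 Y17.190
G1 X7.857 Y16.443
G1 X5.093 Y13.150
G1 X5.093 Y8.850
G1 X7.857 Y5.557
G1 X12.091 Y4.810
G1 X15.815 Y6.959
G1 X17.286 Y11.000
; layer 4
G0 Z9.143
G0 X15.714 Y11.000
G1 X14.611 Y14.030
G1 X11.819 Y15.643
G1 X8.643 Y15.083
G1 X6.570 Y12.612
G1 X6.570 Y9.388
G1 X8.643 Y6.917
G1 X11.819 Y6.357
G1 X14.611 Y7.970
G1 X15.714 Y11.000
; layer 5
G0 Z11.429
G0 X14.143 Y11.000
G1 X13.407 Y13.020
G1 X11.546 Y14.095
G1 X9.429 Y13.722
G1 X8.047 Y12.075
G1 X8.047 Y9.925
G1 X9.429 Y8.278
G1 X11.546 Y7.905
G1 X13.407 Y8.980
G1 X14.143 Y11.000
; layer 6
G0 Z13.714
G0 X12.571 Y11.000
G1 X12.204 Y12.010
G1 X11.273 Y12.548
G1 X10.214 Y12.361
G1 X9.523 Y11.537
G1 X9.523 Y10.463
G1 X10.214 Y9.639
G1 X11.273 Y9.452
G1 X12.204 Y9.990
G1 X12.571 Y11.000
M2 ; end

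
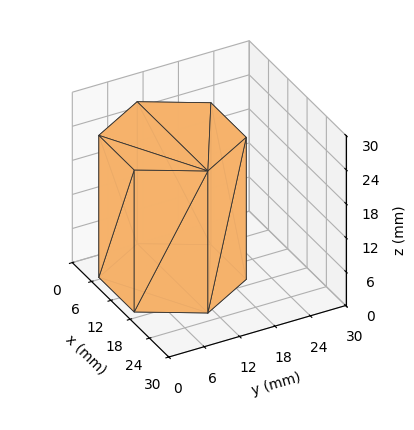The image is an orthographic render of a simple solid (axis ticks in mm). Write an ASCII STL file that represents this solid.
Reading the render: the shape is a regular 6-sided prism (a cylinder approximated with 6 flat sides), circumscribed radius ≈ 11 mm, height ≈ 25 mm (dimensions read to the nearest mm from the axis ticks). For the STL, each face is triangulated and given an outward normal.

solid part
  facet normal 0.0000 0.0000 -1.0000
    outer loop
      vertex 5.5 20.5 0.0
      vertex 16.5 20.5 0.0
      vertex 22.0 11.0 0.0
    endloop
  endfacet
  facet normal 0.0000 0.0000 -1.0000
    outer loop
      vertex 0.0 11.0 0.0
      vertex 5.5 20.5 0.0
      vertex 22.0 11.0 0.0
    endloop
  endfacet
  facet normal 0.0000 0.0000 -1.0000
    outer loop
      vertex 5.5 1.5 0.0
      vertex 0.0 11.0 0.0
      vertex 22.0 11.0 0.0
    endloop
  endfacet
  facet normal 0.0000 0.0000 -1.0000
    outer loop
      vertex 16.5 1.5 0.0
      vertex 5.5 1.5 0.0
      vertex 22.0 11.0 0.0
    endloop
  endfacet
  facet normal 0.0000 0.0000 1.0000
    outer loop
      vertex 22.0 11.0 25.0
      vertex 16.5 20.5 25.0
      vertex 5.5 20.5 25.0
    endloop
  endfacet
  facet normal 0.0000 0.0000 1.0000
    outer loop
      vertex 22.0 11.0 25.0
      vertex 5.5 20.5 25.0
      vertex 0.0 11.0 25.0
    endloop
  endfacet
  facet normal 0.0000 0.0000 1.0000
    outer loop
      vertex 22.0 11.0 25.0
      vertex 0.0 11.0 25.0
      vertex 5.5 1.5 25.0
    endloop
  endfacet
  facet normal 0.0000 0.0000 1.0000
    outer loop
      vertex 22.0 11.0 25.0
      vertex 5.5 1.5 25.0
      vertex 16.5 1.5 25.0
    endloop
  endfacet
  facet normal 0.8654 0.5010 0.0000
    outer loop
      vertex 22.0 11.0 0.0
      vertex 16.5 20.5 0.0
      vertex 16.5 20.5 25.0
    endloop
  endfacet
  facet normal 0.8654 0.5010 0.0000
    outer loop
      vertex 22.0 11.0 0.0
      vertex 16.5 20.5 25.0
      vertex 22.0 11.0 25.0
    endloop
  endfacet
  facet normal 0.0000 1.0000 0.0000
    outer loop
      vertex 16.5 20.5 0.0
      vertex 5.5 20.5 0.0
      vertex 5.5 20.5 25.0
    endloop
  endfacet
  facet normal 0.0000 1.0000 0.0000
    outer loop
      vertex 16.5 20.5 0.0
      vertex 5.5 20.5 25.0
      vertex 16.5 20.5 25.0
    endloop
  endfacet
  facet normal -0.8654 0.5010 0.0000
    outer loop
      vertex 5.5 20.5 0.0
      vertex 0.0 11.0 0.0
      vertex 0.0 11.0 25.0
    endloop
  endfacet
  facet normal -0.8654 0.5010 0.0000
    outer loop
      vertex 5.5 20.5 0.0
      vertex 0.0 11.0 25.0
      vertex 5.5 20.5 25.0
    endloop
  endfacet
  facet normal -0.8654 -0.5010 0.0000
    outer loop
      vertex 0.0 11.0 0.0
      vertex 5.5 1.5 0.0
      vertex 5.5 1.5 25.0
    endloop
  endfacet
  facet normal -0.8654 -0.5010 0.0000
    outer loop
      vertex 0.0 11.0 0.0
      vertex 5.5 1.5 25.0
      vertex 0.0 11.0 25.0
    endloop
  endfacet
  facet normal 0.0000 -1.0000 0.0000
    outer loop
      vertex 5.5 1.5 0.0
      vertex 16.5 1.5 0.0
      vertex 16.5 1.5 25.0
    endloop
  endfacet
  facet normal 0.0000 -1.0000 0.0000
    outer loop
      vertex 5.5 1.5 0.0
      vertex 16.5 1.5 25.0
      vertex 5.5 1.5 25.0
    endloop
  endfacet
  facet normal 0.8654 -0.5010 0.0000
    outer loop
      vertex 16.5 1.5 0.0
      vertex 22.0 11.0 0.0
      vertex 22.0 11.0 25.0
    endloop
  endfacet
  facet normal 0.8654 -0.5010 0.0000
    outer loop
      vertex 16.5 1.5 0.0
      vertex 22.0 11.0 25.0
      vertex 16.5 1.5 25.0
    endloop
  endfacet
endsolid part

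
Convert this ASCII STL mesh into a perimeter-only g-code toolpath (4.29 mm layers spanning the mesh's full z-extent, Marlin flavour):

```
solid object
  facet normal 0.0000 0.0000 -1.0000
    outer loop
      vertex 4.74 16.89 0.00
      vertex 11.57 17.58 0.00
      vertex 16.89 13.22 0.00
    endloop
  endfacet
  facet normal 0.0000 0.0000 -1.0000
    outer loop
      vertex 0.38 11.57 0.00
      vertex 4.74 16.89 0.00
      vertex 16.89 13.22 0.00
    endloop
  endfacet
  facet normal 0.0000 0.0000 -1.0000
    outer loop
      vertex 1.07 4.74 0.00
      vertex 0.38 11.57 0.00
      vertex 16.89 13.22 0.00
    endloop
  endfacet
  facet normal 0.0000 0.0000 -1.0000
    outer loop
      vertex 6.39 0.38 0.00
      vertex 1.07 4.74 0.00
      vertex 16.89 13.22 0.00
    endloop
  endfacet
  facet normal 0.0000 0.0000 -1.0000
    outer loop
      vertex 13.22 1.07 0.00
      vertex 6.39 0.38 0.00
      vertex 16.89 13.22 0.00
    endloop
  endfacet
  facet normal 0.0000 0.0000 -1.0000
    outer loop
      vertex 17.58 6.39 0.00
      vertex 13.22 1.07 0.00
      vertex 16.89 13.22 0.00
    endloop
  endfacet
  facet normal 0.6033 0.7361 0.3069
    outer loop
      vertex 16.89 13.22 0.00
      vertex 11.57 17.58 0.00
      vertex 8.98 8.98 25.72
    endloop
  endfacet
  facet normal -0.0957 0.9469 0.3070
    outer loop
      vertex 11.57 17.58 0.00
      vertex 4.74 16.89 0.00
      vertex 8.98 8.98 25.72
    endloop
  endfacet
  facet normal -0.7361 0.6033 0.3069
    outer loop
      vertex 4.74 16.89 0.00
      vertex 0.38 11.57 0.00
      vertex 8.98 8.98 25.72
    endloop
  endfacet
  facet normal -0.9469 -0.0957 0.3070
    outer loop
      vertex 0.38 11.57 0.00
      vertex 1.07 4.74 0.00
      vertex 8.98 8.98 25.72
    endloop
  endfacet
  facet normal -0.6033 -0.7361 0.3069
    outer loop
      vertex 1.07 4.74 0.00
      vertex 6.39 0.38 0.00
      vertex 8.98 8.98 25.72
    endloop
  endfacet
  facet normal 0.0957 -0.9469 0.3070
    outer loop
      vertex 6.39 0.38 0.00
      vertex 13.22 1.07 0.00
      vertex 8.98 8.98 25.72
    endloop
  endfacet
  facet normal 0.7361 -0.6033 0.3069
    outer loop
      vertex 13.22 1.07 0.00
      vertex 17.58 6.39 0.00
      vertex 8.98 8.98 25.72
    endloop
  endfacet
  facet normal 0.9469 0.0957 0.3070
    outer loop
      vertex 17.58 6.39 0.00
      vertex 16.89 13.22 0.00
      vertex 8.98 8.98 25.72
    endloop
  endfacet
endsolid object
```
; perimeter-only toolpath
G21 ; units = mm
G90 ; absolute positioning
G28 ; home
; layer 1
G0 Z4.29
G0 X15.57 Y12.51
G1 X11.14 Y16.15
G1 X5.45 Y15.57
G1 X1.81 Y11.14
G1 X2.39 Y5.45
G1 X6.82 Y1.81
G1 X12.51 Y2.39
G1 X16.15 Y6.82
G1 X15.57 Y12.51
; layer 2
G0 Z8.57
G0 X14.25 Y11.81
G1 X10.71 Y14.71
G1 X6.15 Y14.25
G1 X3.25 Y10.71
G1 X3.71 Y6.15
G1 X7.25 Y3.25
G1 X11.81 Y3.71
G1 X14.71 Y7.25
G1 X14.25 Y11.81
; layer 3
G0 Z12.86
G0 X12.94 Y11.10
G1 X10.28 Y13.28
G1 X6.86 Y12.94
G1 X4.68 Y10.28
G1 X5.03 Y6.86
G1 X7.69 Y4.68
G1 X11.10 Y5.03
G1 X13.28 Y7.69
G1 X12.94 Y11.10
; layer 4
G0 Z17.15
G0 X11.62 Y10.39
G1 X9.84 Y11.85
G1 X7.57 Y11.62
G1 X6.11 Y9.84
G1 X6.34 Y7.57
G1 X8.12 Y6.11
G1 X10.39 Y6.34
G1 X11.85 Y8.12
G1 X11.62 Y10.39
; layer 5
G0 Z21.43
G0 X10.30 Y9.69
G1 X9.41 Y10.41
G1 X8.27 Y10.30
G1 X7.55 Y9.41
G1 X7.66 Y8.27
G1 X8.55 Y7.55
G1 X9.69 Y7.66
G1 X10.41 Y8.55
G1 X10.30 Y9.69
M2 ; end

The solid is a regular 8-sided pyramid, base circumscribed radius ≈ 8.98 mm, apex at z ≈ 25.7 mm. Slicing at Δz = 4.29 mm — 6 equal slices spanning the solid's height, so layer i sits at z = i·h/6 — gives 5 non-empty perimeters. Each is a 8-segment closed polygon; G0 lifts to the layer z and rapids to the start vertex, then G1 traces the edges. The cross-section shrinks linearly with z (the slice at the apex is degenerate and omitted).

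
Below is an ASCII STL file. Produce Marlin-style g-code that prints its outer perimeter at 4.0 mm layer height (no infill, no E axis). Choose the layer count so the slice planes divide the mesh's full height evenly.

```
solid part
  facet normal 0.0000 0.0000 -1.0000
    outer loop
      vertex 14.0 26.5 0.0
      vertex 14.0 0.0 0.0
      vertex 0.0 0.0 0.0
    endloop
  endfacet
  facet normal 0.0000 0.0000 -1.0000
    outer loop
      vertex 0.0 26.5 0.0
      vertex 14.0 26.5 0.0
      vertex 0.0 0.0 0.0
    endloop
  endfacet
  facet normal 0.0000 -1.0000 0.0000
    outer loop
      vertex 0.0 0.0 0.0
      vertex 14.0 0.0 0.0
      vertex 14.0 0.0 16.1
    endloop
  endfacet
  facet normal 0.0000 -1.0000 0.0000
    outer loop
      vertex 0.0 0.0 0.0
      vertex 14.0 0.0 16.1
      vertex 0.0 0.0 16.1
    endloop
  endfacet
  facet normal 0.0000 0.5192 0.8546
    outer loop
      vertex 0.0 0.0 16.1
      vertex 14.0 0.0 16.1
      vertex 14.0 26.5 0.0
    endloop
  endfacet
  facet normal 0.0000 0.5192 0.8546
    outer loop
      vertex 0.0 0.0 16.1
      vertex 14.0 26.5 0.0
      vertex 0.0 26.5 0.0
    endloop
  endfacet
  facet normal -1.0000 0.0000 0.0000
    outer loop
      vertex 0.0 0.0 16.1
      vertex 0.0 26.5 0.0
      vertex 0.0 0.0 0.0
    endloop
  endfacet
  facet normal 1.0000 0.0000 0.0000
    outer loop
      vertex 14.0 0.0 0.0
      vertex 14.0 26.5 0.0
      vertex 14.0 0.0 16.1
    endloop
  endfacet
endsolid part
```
; perimeter-only toolpath
G21 ; units = mm
G90 ; absolute positioning
G28 ; home
; layer 1
G0 Z4.0
G0 X0.0 Y0.0
G1 X14.0 Y0.0
G1 X14.0 Y19.9
G1 X0.0 Y19.9
G1 X0.0 Y0.0
; layer 2
G0 Z8.1
G0 X0.0 Y0.0
G1 X14.0 Y0.0
G1 X14.0 Y13.2
G1 X0.0 Y13.2
G1 X0.0 Y0.0
; layer 3
G0 Z12.1
G0 X0.0 Y0.0
G1 X14.0 Y0.0
G1 X14.0 Y6.6
G1 X0.0 Y6.6
G1 X0.0 Y0.0
M2 ; end

The solid is a wedge (ramp): 14 × 26.5 mm base, rising to 16.1 mm along the y=0 edge and sloping linearly to z=0 at y=26.5. Slicing at Δz = 4.0 mm — 4 equal slices spanning the solid's height, so layer i sits at z = i·h/4 — gives 3 non-empty perimeters. Each is a 4-segment closed polygon; G0 lifts to the layer z and rapids to the start vertex, then G1 traces the edges. The cross-section shrinks linearly with z (the slice at the apex is degenerate and omitted).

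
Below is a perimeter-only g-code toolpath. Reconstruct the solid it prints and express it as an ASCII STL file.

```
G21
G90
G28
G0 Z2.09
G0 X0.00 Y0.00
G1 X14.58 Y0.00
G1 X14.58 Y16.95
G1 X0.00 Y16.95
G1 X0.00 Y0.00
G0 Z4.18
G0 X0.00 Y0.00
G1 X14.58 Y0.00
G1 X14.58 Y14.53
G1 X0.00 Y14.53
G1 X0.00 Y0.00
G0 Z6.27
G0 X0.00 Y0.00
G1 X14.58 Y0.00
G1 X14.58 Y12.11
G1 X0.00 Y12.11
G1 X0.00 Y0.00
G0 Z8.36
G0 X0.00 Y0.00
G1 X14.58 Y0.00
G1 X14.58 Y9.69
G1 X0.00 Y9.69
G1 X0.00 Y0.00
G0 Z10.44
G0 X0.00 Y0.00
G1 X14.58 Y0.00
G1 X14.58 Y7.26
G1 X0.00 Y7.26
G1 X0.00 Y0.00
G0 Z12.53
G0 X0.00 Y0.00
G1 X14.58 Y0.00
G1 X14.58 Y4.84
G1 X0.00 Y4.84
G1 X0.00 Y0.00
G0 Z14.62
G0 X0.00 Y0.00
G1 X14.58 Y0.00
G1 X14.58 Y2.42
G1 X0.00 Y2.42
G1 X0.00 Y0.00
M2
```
solid part
  facet normal 0.0000 0.0000 -1.0000
    outer loop
      vertex 14.58 19.37 0.00
      vertex 14.58 0.00 0.00
      vertex 0.00 0.00 0.00
    endloop
  endfacet
  facet normal 0.0000 0.0000 -1.0000
    outer loop
      vertex 0.00 19.37 0.00
      vertex 14.58 19.37 0.00
      vertex 0.00 0.00 0.00
    endloop
  endfacet
  facet normal 0.0000 -1.0000 0.0000
    outer loop
      vertex 0.00 0.00 0.00
      vertex 14.58 0.00 0.00
      vertex 14.58 0.00 16.71
    endloop
  endfacet
  facet normal 0.0000 -1.0000 0.0000
    outer loop
      vertex 0.00 0.00 0.00
      vertex 14.58 0.00 16.71
      vertex 0.00 0.00 16.71
    endloop
  endfacet
  facet normal 0.0000 0.6532 0.7572
    outer loop
      vertex 0.00 0.00 16.71
      vertex 14.58 0.00 16.71
      vertex 14.58 19.37 0.00
    endloop
  endfacet
  facet normal 0.0000 0.6532 0.7572
    outer loop
      vertex 0.00 0.00 16.71
      vertex 14.58 19.37 0.00
      vertex 0.00 19.37 0.00
    endloop
  endfacet
  facet normal -1.0000 0.0000 0.0000
    outer loop
      vertex 0.00 0.00 16.71
      vertex 0.00 19.37 0.00
      vertex 0.00 0.00 0.00
    endloop
  endfacet
  facet normal 1.0000 0.0000 0.0000
    outer loop
      vertex 14.58 0.00 0.00
      vertex 14.58 19.37 0.00
      vertex 14.58 0.00 16.71
    endloop
  endfacet
endsolid part

The G0 Z moves step by Δz≈2.09 mm. The G1 loops shrink linearly with z, so the solid tapers from its base footprint up to z≈16.7. Closing with a flat bottom cap and the tapered top and triangulating gives 8 facets — a wedge (ramp): 14.6 × 19.4 mm base, rising to 16.7 mm along the y=0 edge and sloping linearly to z=0 at y=19.4.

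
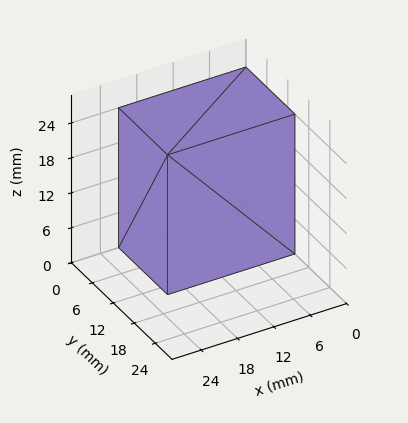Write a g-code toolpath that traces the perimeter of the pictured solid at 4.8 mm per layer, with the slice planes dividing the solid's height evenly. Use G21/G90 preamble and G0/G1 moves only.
Reading the render: the shape is a rectangular box, roughly 21 × 14 mm footprint and 24 mm tall (dimensions read to the nearest mm from the axis ticks). For the g-code, the solid's height is divided into equal slices at the stated Δz and each level perimeter traced with G1 moves after a G0 lift.

; perimeter-only toolpath
G21 ; units = mm
G90 ; absolute positioning
G28 ; home
; layer 1
G0 Z4.8
G0 X0.0 Y0.0
G1 X21.0 Y0.0
G1 X21.0 Y14.0
G1 X0.0 Y14.0
G1 X0.0 Y0.0
; layer 2
G0 Z9.6
G0 X0.0 Y0.0
G1 X21.0 Y0.0
G1 X21.0 Y14.0
G1 X0.0 Y14.0
G1 X0.0 Y0.0
; layer 3
G0 Z14.4
G0 X0.0 Y0.0
G1 X21.0 Y0.0
G1 X21.0 Y14.0
G1 X0.0 Y14.0
G1 X0.0 Y0.0
; layer 4
G0 Z19.2
G0 X0.0 Y0.0
G1 X21.0 Y0.0
G1 X21.0 Y14.0
G1 X0.0 Y14.0
G1 X0.0 Y0.0
; layer 5
G0 Z24.0
G0 X0.0 Y0.0
G1 X21.0 Y0.0
G1 X21.0 Y14.0
G1 X0.0 Y14.0
G1 X0.0 Y0.0
M2 ; end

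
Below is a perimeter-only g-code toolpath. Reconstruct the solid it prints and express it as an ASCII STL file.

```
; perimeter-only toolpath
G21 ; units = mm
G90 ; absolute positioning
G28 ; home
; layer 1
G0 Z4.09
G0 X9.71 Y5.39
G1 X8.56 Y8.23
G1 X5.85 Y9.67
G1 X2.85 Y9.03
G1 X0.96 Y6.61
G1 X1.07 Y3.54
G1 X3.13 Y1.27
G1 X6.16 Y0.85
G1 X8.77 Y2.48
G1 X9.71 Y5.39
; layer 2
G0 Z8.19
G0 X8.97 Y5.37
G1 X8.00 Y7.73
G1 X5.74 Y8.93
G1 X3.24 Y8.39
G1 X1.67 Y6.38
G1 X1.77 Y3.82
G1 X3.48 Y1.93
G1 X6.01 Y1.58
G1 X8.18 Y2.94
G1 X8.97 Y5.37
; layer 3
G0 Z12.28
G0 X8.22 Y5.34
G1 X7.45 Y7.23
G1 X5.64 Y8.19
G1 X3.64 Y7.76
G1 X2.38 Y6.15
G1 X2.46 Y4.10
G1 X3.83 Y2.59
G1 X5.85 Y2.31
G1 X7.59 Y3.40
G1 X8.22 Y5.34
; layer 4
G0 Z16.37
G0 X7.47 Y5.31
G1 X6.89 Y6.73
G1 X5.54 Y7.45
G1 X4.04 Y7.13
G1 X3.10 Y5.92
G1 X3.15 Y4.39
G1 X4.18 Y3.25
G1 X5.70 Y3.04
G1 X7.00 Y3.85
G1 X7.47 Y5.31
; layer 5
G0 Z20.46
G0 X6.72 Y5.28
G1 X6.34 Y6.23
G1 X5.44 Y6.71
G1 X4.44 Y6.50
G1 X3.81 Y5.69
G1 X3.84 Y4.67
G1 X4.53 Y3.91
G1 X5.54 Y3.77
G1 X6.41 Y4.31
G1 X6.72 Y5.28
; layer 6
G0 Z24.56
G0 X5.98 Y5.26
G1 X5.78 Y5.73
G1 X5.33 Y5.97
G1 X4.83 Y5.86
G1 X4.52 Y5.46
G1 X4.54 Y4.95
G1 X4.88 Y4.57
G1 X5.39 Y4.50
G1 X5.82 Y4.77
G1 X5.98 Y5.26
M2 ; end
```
solid part
  facet normal 0.0000 0.0000 -1.0000
    outer loop
      vertex 5.95 10.41 0.00
      vertex 9.11 8.73 0.00
      vertex 10.46 5.42 0.00
    endloop
  endfacet
  facet normal 0.0000 0.0000 -1.0000
    outer loop
      vertex 2.45 9.66 0.00
      vertex 5.95 10.41 0.00
      vertex 10.46 5.42 0.00
    endloop
  endfacet
  facet normal 0.0000 0.0000 -1.0000
    outer loop
      vertex 0.25 6.84 0.00
      vertex 2.45 9.66 0.00
      vertex 10.46 5.42 0.00
    endloop
  endfacet
  facet normal 0.0000 0.0000 -1.0000
    outer loop
      vertex 0.38 3.26 0.00
      vertex 0.25 6.84 0.00
      vertex 10.46 5.42 0.00
    endloop
  endfacet
  facet normal 0.0000 0.0000 -1.0000
    outer loop
      vertex 2.78 0.61 0.00
      vertex 0.38 3.26 0.00
      vertex 10.46 5.42 0.00
    endloop
  endfacet
  facet normal 0.0000 0.0000 -1.0000
    outer loop
      vertex 6.32 0.12 0.00
      vertex 2.78 0.61 0.00
      vertex 10.46 5.42 0.00
    endloop
  endfacet
  facet normal 0.0000 0.0000 -1.0000
    outer loop
      vertex 9.36 2.02 0.00
      vertex 6.32 0.12 0.00
      vertex 10.46 5.42 0.00
    endloop
  endfacet
  facet normal 0.9126 0.3722 0.1691
    outer loop
      vertex 10.46 5.42 0.00
      vertex 9.11 8.73 0.00
      vertex 5.23 5.23 28.65
    endloop
  endfacet
  facet normal 0.4627 0.8703 0.1690
    outer loop
      vertex 9.11 8.73 0.00
      vertex 5.95 10.41 0.00
      vertex 5.23 5.23 28.65
    endloop
  endfacet
  facet normal -0.2065 0.9637 0.1691
    outer loop
      vertex 5.95 10.41 0.00
      vertex 2.45 9.66 0.00
      vertex 5.23 5.23 28.65
    endloop
  endfacet
  facet normal -0.7771 0.6062 0.1691
    outer loop
      vertex 2.45 9.66 0.00
      vertex 0.25 6.84 0.00
      vertex 5.23 5.23 28.65
    endloop
  endfacet
  facet normal -0.9849 -0.0358 0.1692
    outer loop
      vertex 0.25 6.84 0.00
      vertex 0.38 3.26 0.00
      vertex 5.23 5.23 28.65
    endloop
  endfacet
  facet normal -0.7305 -0.6616 0.1692
    outer loop
      vertex 0.38 3.26 0.00
      vertex 2.78 0.61 0.00
      vertex 5.23 5.23 28.65
    endloop
  endfacet
  facet normal -0.1351 -0.9763 0.1690
    outer loop
      vertex 2.78 0.61 0.00
      vertex 6.32 0.12 0.00
      vertex 5.23 5.23 28.65
    endloop
  endfacet
  facet normal 0.5224 -0.8358 0.1689
    outer loop
      vertex 6.32 0.12 0.00
      vertex 9.36 2.02 0.00
      vertex 5.23 5.23 28.65
    endloop
  endfacet
  facet normal 0.9377 -0.3034 0.1692
    outer loop
      vertex 9.36 2.02 0.00
      vertex 10.46 5.42 0.00
      vertex 5.23 5.23 28.65
    endloop
  endfacet
endsolid part

The G0 Z moves step by Δz≈4.09 mm. The G1 loops shrink linearly with z, so the solid tapers from its base footprint up to z≈28.6. Closing with a flat bottom cap and the tapered top and triangulating gives 16 facets — a regular 9-sided pyramid, base circumscribed radius ≈ 5.23 mm, apex at z ≈ 28.6 mm.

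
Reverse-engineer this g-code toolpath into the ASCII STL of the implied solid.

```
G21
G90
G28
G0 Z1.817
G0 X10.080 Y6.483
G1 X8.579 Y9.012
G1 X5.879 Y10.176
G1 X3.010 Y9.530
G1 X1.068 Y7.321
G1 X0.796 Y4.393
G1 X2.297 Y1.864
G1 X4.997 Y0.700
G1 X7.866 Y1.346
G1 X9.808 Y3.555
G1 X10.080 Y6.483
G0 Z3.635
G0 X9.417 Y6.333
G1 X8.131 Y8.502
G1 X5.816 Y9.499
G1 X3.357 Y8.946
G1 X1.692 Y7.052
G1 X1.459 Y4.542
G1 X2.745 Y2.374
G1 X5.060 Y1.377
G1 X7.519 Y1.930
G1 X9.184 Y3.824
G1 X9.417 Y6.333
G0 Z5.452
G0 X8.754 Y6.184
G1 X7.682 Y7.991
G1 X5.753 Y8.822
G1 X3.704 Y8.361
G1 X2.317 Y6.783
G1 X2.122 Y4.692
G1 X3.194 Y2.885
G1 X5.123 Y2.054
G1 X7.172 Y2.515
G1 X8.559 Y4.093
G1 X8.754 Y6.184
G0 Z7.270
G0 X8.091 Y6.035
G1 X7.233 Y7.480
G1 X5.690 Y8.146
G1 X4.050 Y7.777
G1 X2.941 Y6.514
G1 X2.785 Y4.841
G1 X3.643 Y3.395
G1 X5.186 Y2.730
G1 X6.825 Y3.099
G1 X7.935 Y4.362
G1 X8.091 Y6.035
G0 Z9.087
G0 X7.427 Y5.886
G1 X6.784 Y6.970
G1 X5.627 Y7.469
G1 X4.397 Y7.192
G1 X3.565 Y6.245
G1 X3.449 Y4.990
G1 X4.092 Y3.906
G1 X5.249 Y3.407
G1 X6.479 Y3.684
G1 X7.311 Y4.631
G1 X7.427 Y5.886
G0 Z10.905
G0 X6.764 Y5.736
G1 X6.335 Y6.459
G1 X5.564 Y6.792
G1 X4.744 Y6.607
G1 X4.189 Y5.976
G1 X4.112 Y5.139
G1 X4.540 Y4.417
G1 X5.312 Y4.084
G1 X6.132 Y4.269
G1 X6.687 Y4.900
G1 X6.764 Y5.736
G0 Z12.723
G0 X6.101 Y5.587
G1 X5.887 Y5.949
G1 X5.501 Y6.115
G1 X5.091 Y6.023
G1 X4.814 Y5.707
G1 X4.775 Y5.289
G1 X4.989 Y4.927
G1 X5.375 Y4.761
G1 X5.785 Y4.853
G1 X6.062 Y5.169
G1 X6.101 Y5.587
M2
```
solid part
  facet normal 0.0000 0.0000 -1.0000
    outer loop
      vertex 5.942 10.853 0.000
      vertex 9.028 9.523 0.000
      vertex 10.743 6.632 0.000
    endloop
  endfacet
  facet normal 0.0000 0.0000 -1.0000
    outer loop
      vertex 2.663 10.115 0.000
      vertex 5.942 10.853 0.000
      vertex 10.743 6.632 0.000
    endloop
  endfacet
  facet normal 0.0000 0.0000 -1.0000
    outer loop
      vertex 0.444 7.590 0.000
      vertex 2.663 10.115 0.000
      vertex 10.743 6.632 0.000
    endloop
  endfacet
  facet normal 0.0000 0.0000 -1.0000
    outer loop
      vertex 0.133 4.244 0.000
      vertex 0.444 7.590 0.000
      vertex 10.743 6.632 0.000
    endloop
  endfacet
  facet normal 0.0000 0.0000 -1.0000
    outer loop
      vertex 1.848 1.353 0.000
      vertex 0.133 4.244 0.000
      vertex 10.743 6.632 0.000
    endloop
  endfacet
  facet normal 0.0000 0.0000 -1.0000
    outer loop
      vertex 4.934 0.023 0.000
      vertex 1.848 1.353 0.000
      vertex 10.743 6.632 0.000
    endloop
  endfacet
  facet normal 0.0000 0.0000 -1.0000
    outer loop
      vertex 8.213 0.761 0.000
      vertex 4.934 0.023 0.000
      vertex 10.743 6.632 0.000
    endloop
  endfacet
  facet normal 0.0000 0.0000 -1.0000
    outer loop
      vertex 10.432 3.286 0.000
      vertex 8.213 0.761 0.000
      vertex 10.743 6.632 0.000
    endloop
  endfacet
  facet normal 0.8103 0.4807 0.3351
    outer loop
      vertex 10.743 6.632 0.000
      vertex 9.028 9.523 0.000
      vertex 5.438 5.438 14.540
    endloop
  endfacet
  facet normal 0.3729 0.8652 0.3352
    outer loop
      vertex 9.028 9.523 0.000
      vertex 5.942 10.853 0.000
      vertex 5.438 5.438 14.540
    endloop
  endfacet
  facet normal -0.2069 0.9192 0.3351
    outer loop
      vertex 5.942 10.853 0.000
      vertex 2.663 10.115 0.000
      vertex 5.438 5.438 14.540
    endloop
  endfacet
  facet normal -0.7077 0.6220 0.3351
    outer loop
      vertex 2.663 10.115 0.000
      vertex 0.444 7.590 0.000
      vertex 5.438 5.438 14.540
    endloop
  endfacet
  facet normal -0.9381 0.0872 0.3351
    outer loop
      vertex 0.444 7.590 0.000
      vertex 0.133 4.244 0.000
      vertex 5.438 5.438 14.540
    endloop
  endfacet
  facet normal -0.8103 -0.4807 0.3351
    outer loop
      vertex 0.133 4.244 0.000
      vertex 1.848 1.353 0.000
      vertex 5.438 5.438 14.540
    endloop
  endfacet
  facet normal -0.3729 -0.8652 0.3352
    outer loop
      vertex 1.848 1.353 0.000
      vertex 4.934 0.023 0.000
      vertex 5.438 5.438 14.540
    endloop
  endfacet
  facet normal 0.2069 -0.9192 0.3351
    outer loop
      vertex 4.934 0.023 0.000
      vertex 8.213 0.761 0.000
      vertex 5.438 5.438 14.540
    endloop
  endfacet
  facet normal 0.7077 -0.6220 0.3351
    outer loop
      vertex 8.213 0.761 0.000
      vertex 10.432 3.286 0.000
      vertex 5.438 5.438 14.540
    endloop
  endfacet
  facet normal 0.9381 -0.0872 0.3351
    outer loop
      vertex 10.432 3.286 0.000
      vertex 10.743 6.632 0.000
      vertex 5.438 5.438 14.540
    endloop
  endfacet
endsolid part

The G0 Z moves step by Δz≈1.817 mm. The G1 loops shrink linearly with z, so the solid tapers from its base footprint up to z≈14.5. Closing with a flat bottom cap and the tapered top and triangulating gives 18 facets — a regular 10-sided pyramid, base circumscribed radius ≈ 5.44 mm, apex at z ≈ 14.5 mm.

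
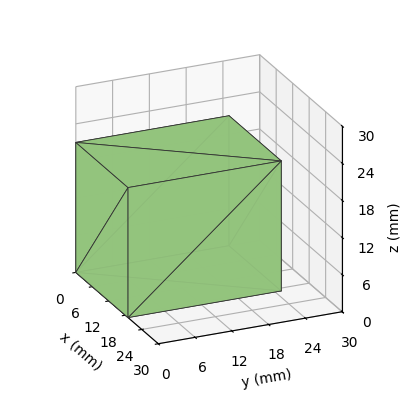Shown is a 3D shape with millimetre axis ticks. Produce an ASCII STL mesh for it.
Reading the render: the shape is a rectangular box, roughly 19 × 25 mm footprint and 21 mm tall (dimensions read to the nearest mm from the axis ticks). For the STL, each face is triangulated and given an outward normal.

solid part
  facet normal 0.0000 0.0000 -1.0000
    outer loop
      vertex 19.000 25.000 0.000
      vertex 19.000 0.000 0.000
      vertex 0.000 0.000 0.000
    endloop
  endfacet
  facet normal 0.0000 0.0000 -1.0000
    outer loop
      vertex 0.000 25.000 0.000
      vertex 19.000 25.000 0.000
      vertex 0.000 0.000 0.000
    endloop
  endfacet
  facet normal 0.0000 0.0000 1.0000
    outer loop
      vertex 0.000 0.000 21.000
      vertex 19.000 0.000 21.000
      vertex 19.000 25.000 21.000
    endloop
  endfacet
  facet normal 0.0000 0.0000 1.0000
    outer loop
      vertex 0.000 0.000 21.000
      vertex 19.000 25.000 21.000
      vertex 0.000 25.000 21.000
    endloop
  endfacet
  facet normal 0.0000 -1.0000 0.0000
    outer loop
      vertex 0.000 0.000 0.000
      vertex 19.000 0.000 0.000
      vertex 19.000 0.000 21.000
    endloop
  endfacet
  facet normal 0.0000 -1.0000 0.0000
    outer loop
      vertex 0.000 0.000 0.000
      vertex 19.000 0.000 21.000
      vertex 0.000 0.000 21.000
    endloop
  endfacet
  facet normal 0.0000 1.0000 0.0000
    outer loop
      vertex 19.000 25.000 21.000
      vertex 19.000 25.000 0.000
      vertex 0.000 25.000 0.000
    endloop
  endfacet
  facet normal 0.0000 1.0000 0.0000
    outer loop
      vertex 0.000 25.000 21.000
      vertex 19.000 25.000 21.000
      vertex 0.000 25.000 0.000
    endloop
  endfacet
  facet normal -1.0000 0.0000 0.0000
    outer loop
      vertex 0.000 25.000 21.000
      vertex 0.000 25.000 0.000
      vertex 0.000 0.000 0.000
    endloop
  endfacet
  facet normal -1.0000 0.0000 0.0000
    outer loop
      vertex 0.000 0.000 21.000
      vertex 0.000 25.000 21.000
      vertex 0.000 0.000 0.000
    endloop
  endfacet
  facet normal 1.0000 0.0000 0.0000
    outer loop
      vertex 19.000 0.000 0.000
      vertex 19.000 25.000 0.000
      vertex 19.000 25.000 21.000
    endloop
  endfacet
  facet normal 1.0000 0.0000 0.0000
    outer loop
      vertex 19.000 0.000 0.000
      vertex 19.000 25.000 21.000
      vertex 19.000 0.000 21.000
    endloop
  endfacet
endsolid part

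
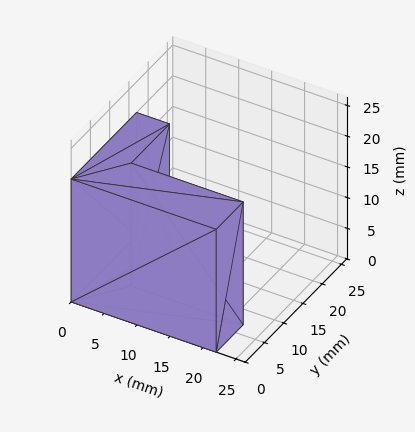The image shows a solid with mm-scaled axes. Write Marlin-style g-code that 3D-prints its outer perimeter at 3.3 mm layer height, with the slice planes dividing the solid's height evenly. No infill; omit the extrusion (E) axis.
Reading the render: the shape is an L-shaped prism: outer 22 × 17 mm, arm thicknesses ≈ 7 mm (horizontal) and 5 mm (vertical), extruded 20 mm in z (dimensions read to the nearest mm from the axis ticks). For the g-code, the solid's height is divided into equal slices at the stated Δz and each level perimeter traced with G1 moves after a G0 lift.

; perimeter-only toolpath
G21 ; units = mm
G90 ; absolute positioning
G28 ; home
; layer 1
G0 Z3.3
G0 X0.0 Y0.0
G1 X22.0 Y0.0
G1 X22.0 Y7.0
G1 X5.0 Y7.0
G1 X5.0 Y17.0
G1 X0.0 Y17.0
G1 X0.0 Y0.0
; layer 2
G0 Z6.7
G0 X0.0 Y0.0
G1 X22.0 Y0.0
G1 X22.0 Y7.0
G1 X5.0 Y7.0
G1 X5.0 Y17.0
G1 X0.0 Y17.0
G1 X0.0 Y0.0
; layer 3
G0 Z10.0
G0 X0.0 Y0.0
G1 X22.0 Y0.0
G1 X22.0 Y7.0
G1 X5.0 Y7.0
G1 X5.0 Y17.0
G1 X0.0 Y17.0
G1 X0.0 Y0.0
; layer 4
G0 Z13.3
G0 X0.0 Y0.0
G1 X22.0 Y0.0
G1 X22.0 Y7.0
G1 X5.0 Y7.0
G1 X5.0 Y17.0
G1 X0.0 Y17.0
G1 X0.0 Y0.0
; layer 5
G0 Z16.7
G0 X0.0 Y0.0
G1 X22.0 Y0.0
G1 X22.0 Y7.0
G1 X5.0 Y7.0
G1 X5.0 Y17.0
G1 X0.0 Y17.0
G1 X0.0 Y0.0
; layer 6
G0 Z20.0
G0 X0.0 Y0.0
G1 X22.0 Y0.0
G1 X22.0 Y7.0
G1 X5.0 Y7.0
G1 X5.0 Y17.0
G1 X0.0 Y17.0
G1 X0.0 Y0.0
M2 ; end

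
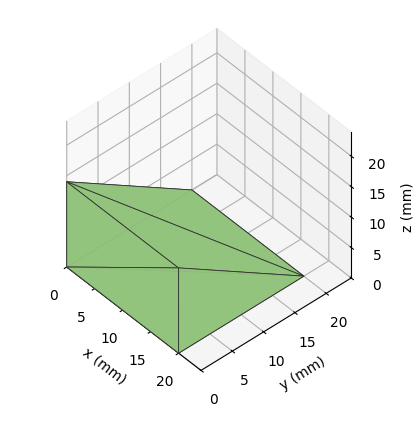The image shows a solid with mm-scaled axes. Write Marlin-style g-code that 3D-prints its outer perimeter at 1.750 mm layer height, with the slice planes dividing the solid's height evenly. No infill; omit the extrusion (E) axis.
Reading the render: the shape is a wedge (ramp): 20 × 20 mm base, rising to 14 mm along the y=0 edge and sloping linearly to z=0 at y=20 (dimensions read to the nearest mm from the axis ticks). For the g-code, the solid's height is divided into equal slices at the stated Δz and each level perimeter traced with G1 moves after a G0 lift.

; perimeter-only toolpath
G21 ; units = mm
G90 ; absolute positioning
G28 ; home
; layer 1
G0 Z1.750
G0 X0.000 Y0.000
G1 X20.000 Y0.000
G1 X20.000 Y17.500
G1 X0.000 Y17.500
G1 X0.000 Y0.000
; layer 2
G0 Z3.500
G0 X0.000 Y0.000
G1 X20.000 Y0.000
G1 X20.000 Y15.000
G1 X0.000 Y15.000
G1 X0.000 Y0.000
; layer 3
G0 Z5.250
G0 X0.000 Y0.000
G1 X20.000 Y0.000
G1 X20.000 Y12.500
G1 X0.000 Y12.500
G1 X0.000 Y0.000
; layer 4
G0 Z7.000
G0 X0.000 Y0.000
G1 X20.000 Y0.000
G1 X20.000 Y10.000
G1 X0.000 Y10.000
G1 X0.000 Y0.000
; layer 5
G0 Z8.750
G0 X0.000 Y0.000
G1 X20.000 Y0.000
G1 X20.000 Y7.500
G1 X0.000 Y7.500
G1 X0.000 Y0.000
; layer 6
G0 Z10.500
G0 X0.000 Y0.000
G1 X20.000 Y0.000
G1 X20.000 Y5.000
G1 X0.000 Y5.000
G1 X0.000 Y0.000
; layer 7
G0 Z12.250
G0 X0.000 Y0.000
G1 X20.000 Y0.000
G1 X20.000 Y2.500
G1 X0.000 Y2.500
G1 X0.000 Y0.000
M2 ; end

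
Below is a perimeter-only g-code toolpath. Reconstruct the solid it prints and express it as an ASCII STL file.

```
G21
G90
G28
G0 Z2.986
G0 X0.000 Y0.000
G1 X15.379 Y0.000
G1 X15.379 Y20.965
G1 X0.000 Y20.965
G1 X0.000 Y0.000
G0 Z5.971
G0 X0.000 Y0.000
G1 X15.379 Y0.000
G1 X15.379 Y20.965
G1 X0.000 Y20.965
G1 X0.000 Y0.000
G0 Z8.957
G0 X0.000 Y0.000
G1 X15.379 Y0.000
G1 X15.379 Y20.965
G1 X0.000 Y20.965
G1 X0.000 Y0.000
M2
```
solid part
  facet normal 0.0000 0.0000 -1.0000
    outer loop
      vertex 15.379 20.965 0.000
      vertex 15.379 0.000 0.000
      vertex 0.000 0.000 0.000
    endloop
  endfacet
  facet normal 0.0000 0.0000 -1.0000
    outer loop
      vertex 0.000 20.965 0.000
      vertex 15.379 20.965 0.000
      vertex 0.000 0.000 0.000
    endloop
  endfacet
  facet normal 0.0000 0.0000 1.0000
    outer loop
      vertex 0.000 0.000 8.957
      vertex 15.379 0.000 8.957
      vertex 15.379 20.965 8.957
    endloop
  endfacet
  facet normal 0.0000 0.0000 1.0000
    outer loop
      vertex 0.000 0.000 8.957
      vertex 15.379 20.965 8.957
      vertex 0.000 20.965 8.957
    endloop
  endfacet
  facet normal 0.0000 -1.0000 0.0000
    outer loop
      vertex 0.000 0.000 0.000
      vertex 15.379 0.000 0.000
      vertex 15.379 0.000 8.957
    endloop
  endfacet
  facet normal 0.0000 -1.0000 0.0000
    outer loop
      vertex 0.000 0.000 0.000
      vertex 15.379 0.000 8.957
      vertex 0.000 0.000 8.957
    endloop
  endfacet
  facet normal 0.0000 1.0000 0.0000
    outer loop
      vertex 15.379 20.965 8.957
      vertex 15.379 20.965 0.000
      vertex 0.000 20.965 0.000
    endloop
  endfacet
  facet normal 0.0000 1.0000 0.0000
    outer loop
      vertex 0.000 20.965 8.957
      vertex 15.379 20.965 8.957
      vertex 0.000 20.965 0.000
    endloop
  endfacet
  facet normal -1.0000 0.0000 0.0000
    outer loop
      vertex 0.000 20.965 8.957
      vertex 0.000 20.965 0.000
      vertex 0.000 0.000 0.000
    endloop
  endfacet
  facet normal -1.0000 0.0000 0.0000
    outer loop
      vertex 0.000 0.000 8.957
      vertex 0.000 20.965 8.957
      vertex 0.000 0.000 0.000
    endloop
  endfacet
  facet normal 1.0000 0.0000 0.0000
    outer loop
      vertex 15.379 0.000 0.000
      vertex 15.379 20.965 0.000
      vertex 15.379 20.965 8.957
    endloop
  endfacet
  facet normal 1.0000 0.0000 0.0000
    outer loop
      vertex 15.379 0.000 0.000
      vertex 15.379 20.965 8.957
      vertex 15.379 0.000 8.957
    endloop
  endfacet
endsolid part

The G0 Z moves step by Δz≈2.986 mm. Every layer's G1 loop is the same polygon, so the solid is a straight extrusion of it from z=0 to z≈8.96. Closing with flat bottom and top caps and triangulating gives 12 facets — a rectangular box, roughly 15.4 × 21 mm footprint and 8.96 mm tall.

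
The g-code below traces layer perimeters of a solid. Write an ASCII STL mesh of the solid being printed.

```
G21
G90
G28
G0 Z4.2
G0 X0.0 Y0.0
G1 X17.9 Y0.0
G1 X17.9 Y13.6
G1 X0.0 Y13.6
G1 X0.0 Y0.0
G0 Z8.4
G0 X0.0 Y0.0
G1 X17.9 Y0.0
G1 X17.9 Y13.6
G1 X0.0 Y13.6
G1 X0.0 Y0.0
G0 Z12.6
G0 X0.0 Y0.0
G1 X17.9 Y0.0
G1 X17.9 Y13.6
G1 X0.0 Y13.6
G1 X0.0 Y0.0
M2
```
solid part
  facet normal 0.0000 0.0000 -1.0000
    outer loop
      vertex 17.9 13.6 0.0
      vertex 17.9 0.0 0.0
      vertex 0.0 0.0 0.0
    endloop
  endfacet
  facet normal 0.0000 0.0000 -1.0000
    outer loop
      vertex 0.0 13.6 0.0
      vertex 17.9 13.6 0.0
      vertex 0.0 0.0 0.0
    endloop
  endfacet
  facet normal 0.0000 0.0000 1.0000
    outer loop
      vertex 0.0 0.0 12.6
      vertex 17.9 0.0 12.6
      vertex 17.9 13.6 12.6
    endloop
  endfacet
  facet normal 0.0000 0.0000 1.0000
    outer loop
      vertex 0.0 0.0 12.6
      vertex 17.9 13.6 12.6
      vertex 0.0 13.6 12.6
    endloop
  endfacet
  facet normal 0.0000 -1.0000 0.0000
    outer loop
      vertex 0.0 0.0 0.0
      vertex 17.9 0.0 0.0
      vertex 17.9 0.0 12.6
    endloop
  endfacet
  facet normal 0.0000 -1.0000 0.0000
    outer loop
      vertex 0.0 0.0 0.0
      vertex 17.9 0.0 12.6
      vertex 0.0 0.0 12.6
    endloop
  endfacet
  facet normal 0.0000 1.0000 0.0000
    outer loop
      vertex 17.9 13.6 12.6
      vertex 17.9 13.6 0.0
      vertex 0.0 13.6 0.0
    endloop
  endfacet
  facet normal 0.0000 1.0000 0.0000
    outer loop
      vertex 0.0 13.6 12.6
      vertex 17.9 13.6 12.6
      vertex 0.0 13.6 0.0
    endloop
  endfacet
  facet normal -1.0000 0.0000 0.0000
    outer loop
      vertex 0.0 13.6 12.6
      vertex 0.0 13.6 0.0
      vertex 0.0 0.0 0.0
    endloop
  endfacet
  facet normal -1.0000 0.0000 0.0000
    outer loop
      vertex 0.0 0.0 12.6
      vertex 0.0 13.6 12.6
      vertex 0.0 0.0 0.0
    endloop
  endfacet
  facet normal 1.0000 0.0000 0.0000
    outer loop
      vertex 17.9 0.0 0.0
      vertex 17.9 13.6 0.0
      vertex 17.9 13.6 12.6
    endloop
  endfacet
  facet normal 1.0000 0.0000 0.0000
    outer loop
      vertex 17.9 0.0 0.0
      vertex 17.9 13.6 12.6
      vertex 17.9 0.0 12.6
    endloop
  endfacet
endsolid part

The G0 Z moves step by Δz≈4.2 mm. Every layer's G1 loop is the same polygon, so the solid is a straight extrusion of it from z=0 to z≈12.6. Closing with flat bottom and top caps and triangulating gives 12 facets — a rectangular box, roughly 17.9 × 13.6 mm footprint and 12.6 mm tall.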